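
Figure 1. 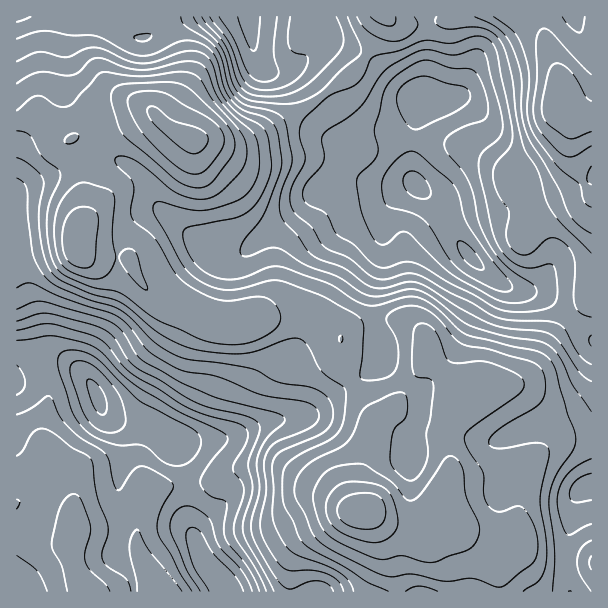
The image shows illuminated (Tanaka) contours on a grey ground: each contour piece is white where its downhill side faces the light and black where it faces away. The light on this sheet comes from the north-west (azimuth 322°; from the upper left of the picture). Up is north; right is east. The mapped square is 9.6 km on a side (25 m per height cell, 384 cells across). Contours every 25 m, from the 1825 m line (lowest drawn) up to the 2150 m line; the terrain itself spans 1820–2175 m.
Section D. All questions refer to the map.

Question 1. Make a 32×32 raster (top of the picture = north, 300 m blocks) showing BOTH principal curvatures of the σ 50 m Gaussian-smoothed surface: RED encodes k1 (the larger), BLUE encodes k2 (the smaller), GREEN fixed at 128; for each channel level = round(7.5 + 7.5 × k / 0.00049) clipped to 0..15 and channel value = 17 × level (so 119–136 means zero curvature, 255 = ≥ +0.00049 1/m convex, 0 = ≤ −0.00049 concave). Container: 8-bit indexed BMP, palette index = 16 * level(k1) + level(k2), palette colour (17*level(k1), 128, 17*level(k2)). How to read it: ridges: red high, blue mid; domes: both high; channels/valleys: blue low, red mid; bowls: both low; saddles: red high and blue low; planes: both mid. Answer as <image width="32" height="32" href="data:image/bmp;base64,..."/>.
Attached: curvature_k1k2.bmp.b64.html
<image width="32" height="32" href="data:image/bmp;base64,Qk02CAAAAAAAADYEAAAoAAAAIAAAACAAAAABAAgAAAAAAAAEAAATCwAAEwsAAAABAAAAAAAAAIAAABGAAAAigAAAM4AAAESAAABVgAAAZoAAAHeAAACIgAAAmYAAAKqAAAC7gAAAzIAAAN2AAADugAAA/4AAAACAEQARgBEAIoARADOAEQBEgBEAVYARAGaAEQB3gBEAiIARAJmAEQCqgBEAu4ARAMyAEQDdgBEA7oARAP+AEQAAgCIAEYAiACKAIgAzgCIARIAiAFWAIgBmgCIAd4AiAIiAIgCZgCIAqoAiALuAIgDMgCIA3YAiAO6AIgD/gCIAAIAzABGAMwAigDMAM4AzAESAMwBVgDMAZoAzAHeAMwCIgDMAmYAzAKqAMwC7gDMAzIAzAN2AMwDugDMA/4AzAACARAARgEQAIoBEADOARABEgEQAVYBEAGaARAB3gEQAiIBEAJmARACqgEQAu4BEAMyARADdgEQA7oBEAP+ARAAAgFUAEYBVACKAVQAzgFUARIBVAFWAVQBmgFUAd4BVAIiAVQCZgFUAqoBVALuAVQDMgFUA3YBVAO6AVQD/gFUAAIBmABGAZgAigGYAM4BmAESAZgBVgGYAZoBmAHeAZgCIgGYAmYBmAKqAZgC7gGYAzIBmAN2AZgDugGYA/4BmAACAdwARgHcAIoB3ADOAdwBEgHcAVYB3AGaAdwB3gHcAiIB3AJmAdwCqgHcAu4B3AMyAdwDdgHcA7oB3AP+AdwAAgIgAEYCIACKAiAAzgIgARICIAFWAiABmgIgAd4CIAIiAiACZgIgAqoCIALuAiADMgIgA3YCIAO6AiAD/gIgAAICZABGAmQAigJkAM4CZAESAmQBVgJkAZoCZAHeAmQCIgJkAmYCZAKqAmQC7gJkAzICZAN2AmQDugJkA/4CZAACAqgARgKoAIoCqADOAqgBEgKoAVYCqAGaAqgB3gKoAiICqAJmAqgCqgKoAu4CqAMyAqgDdgKoA7oCqAP+AqgAAgLsAEYC7ACKAuwAzgLsARIC7AFWAuwBmgLsAd4C7AIiAuwCZgLsAqoC7ALuAuwDMgLsA3YC7AO6AuwD/gLsAAIDMABGAzAAigMwAM4DMAESAzABVgMwAZoDMAHeAzACIgMwAmYDMAKqAzAC7gMwAzIDMAN2AzADugMwA/4DMAACA3QARgN0AIoDdADOA3QBEgN0AVYDdAGaA3QB3gN0AiIDdAJmA3QCqgN0Au4DdAMyA3QDdgN0A7oDdAP+A3QAAgO4AEYDuACKA7gAzgO4ARIDuAFWA7gBmgO4Ad4DuAIiA7gCZgO4AqoDuALuA7gDMgO4A3YDuAO6A7gD/gO4AAID/ABGA/wAigP8AM4D/AESA/wBVgP8AZoD/AHeA/wCIgP8AmYD/AKqA/wC7gP8AzID/AN2A/wDugP8A/4D/AHZ2l8fIpYO297eQgFGF98ZiQbKkpqaDt6eFuKeFxoCVhoam1nRilsfnc3BxY6fotZOVtpe4lcfIp6bJyMjGkNiWp6jHhXK4xraAgLe12Li2tqiXtqaVqHeHl4WW6baQxpVzuLmoksfFc2CBxdbamIamx7nI1rOol6i4paf5poCUmIO3yJdxttd0cpWQk8fWhqXp+/zaoLaop6dzl+aVcIaolpXXhnGn6cXEt5VQc8e5trbHyemQpNinhmSG57VAYYeWhreXgqXJxcS3x6GV2Lmop6ajo2Fj18mmlYa35oRihqi3yNjDt6ZDY5aWs9fqt7iopbaVU2PG2IWFp6jIxsaXybjFlJKlo3JSkYFAosWFhZS1x6aElaWzc2Jzhqe4p5fHpZVAcbOCgYOTg3KgkHBQYrbIlpeFpreXhnSClJeHhcbXhWBzs4OFuMnIt5eGdGODtbi3qHSXyciop6i2tpZ01thwYIKkhpe3loaHqLi3lqazlKbFhZWXuMi3ubiVlZbnolBhp7qop6d1hJSUlpeWuceTUbW4lpWoucfJyqeUk6Ogg5SmqKeYp6enp5RydIap2XRQlsjHxMe4pqjIlWKUY3SHdWR0tre32Ojp2caklanao5O22fmkhYaGl8aygaeUhoV0ZKb4x7fHxsjat5WFtrjj9vr62JOnhXWEo7HFpaKUhcjk99i359alp8e2t8fIl5OUyemUlqhxYHByhrmUsdbY98S3l8alZFNjlrm3p6eXZFK0xISFcHCgs5OGlqKh+/zGk6iot2RjdHODtZR0haZkU6SkpWFgkerZgmSVgZP5+paDqLmVcWSGhYSml4ZklYR1preVgIHY68mTY5aCpejpyISUlIGChISVk7SWpoaGhpS5qJKSpcenp6OluYOlyMjHt3VjkpWnlqi2o2JkppeHhJWDg3V2x6WGlKe5ZIKkx4e4toCVuMiWl8mWU1KFl4aFY2F0ZXbYp3OUtrZ1haKkhoSAcqfJyIanuci1pZWFp4Zjc5eWtcm3YZTWpJW4uaZ1goOnuLnKuMeol5WlhYa5t7W1uKe1lsOht+imlqa4yaWlpbjXyNv79de3c2R1lpaGprS4uJdigMb4yNe4p4aWlYSn+cen1+ex5vTjp4eWlqaVc4WGlXCC2vqmpqiohZaW1vjquJf1slBzo+X3x5emhFNCcnJSdJS3+cm1mKmmlbj1xrbXyPi0QCBgcKXn6ciFZHSGhXKWdZT36qaHp3WU+bZTU6XI+tlwcKakgoXG1bSVUnWmgXSGtvfXg5iohpXEgFBQktX51IBxp9iEU5Kzttmzt7dCMbTW55Vyh6aGdKKBhISj8rKQgHOG15ZilMjp6NPX1rKU9LXHhJM="/>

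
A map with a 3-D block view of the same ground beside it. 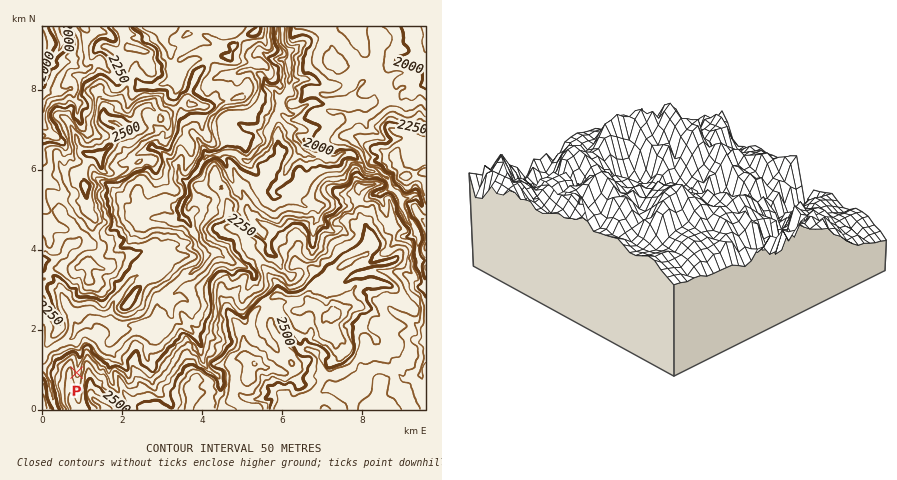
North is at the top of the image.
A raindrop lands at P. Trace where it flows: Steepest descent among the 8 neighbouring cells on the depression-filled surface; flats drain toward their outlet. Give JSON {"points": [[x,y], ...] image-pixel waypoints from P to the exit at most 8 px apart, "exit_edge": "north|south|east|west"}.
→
{"points": [[76, 372], [78, 364], [78, 356], [78, 348], [76, 340], [78, 332], [86, 326], [94, 322], [102, 322], [110, 322], [118, 322], [126, 322], [134, 320], [142, 318], [150, 312], [152, 304], [158, 296], [166, 290], [174, 286], [182, 278], [190, 274], [198, 268], [204, 260], [204, 252], [202, 244], [196, 236], [192, 228], [188, 220], [180, 212], [180, 204], [186, 196], [188, 188], [188, 180], [196, 172], [200, 164], [206, 158], [214, 154], [222, 154], [230, 152], [238, 156], [246, 160], [254, 156], [262, 148], [268, 140], [270, 132], [272, 124], [278, 116], [282, 108], [282, 100], [288, 92], [290, 84], [290, 76], [290, 68], [290, 60], [290, 52], [284, 44], [282, 36], [282, 28], [282, 26]], "exit_edge": "north"}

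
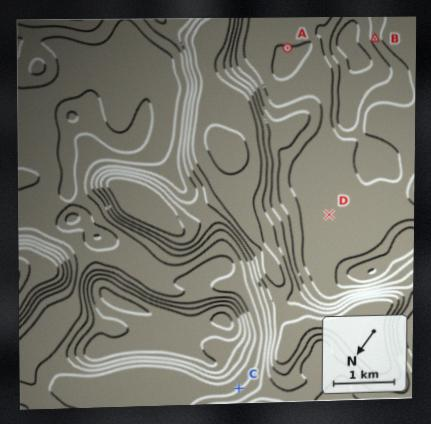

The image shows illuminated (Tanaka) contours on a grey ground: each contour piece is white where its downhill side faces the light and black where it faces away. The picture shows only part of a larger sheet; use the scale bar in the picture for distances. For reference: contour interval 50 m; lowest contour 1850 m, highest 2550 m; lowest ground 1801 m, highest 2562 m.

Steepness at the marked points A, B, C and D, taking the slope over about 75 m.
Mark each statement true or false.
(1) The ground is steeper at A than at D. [true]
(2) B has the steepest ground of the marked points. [true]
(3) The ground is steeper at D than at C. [false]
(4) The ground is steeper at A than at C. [false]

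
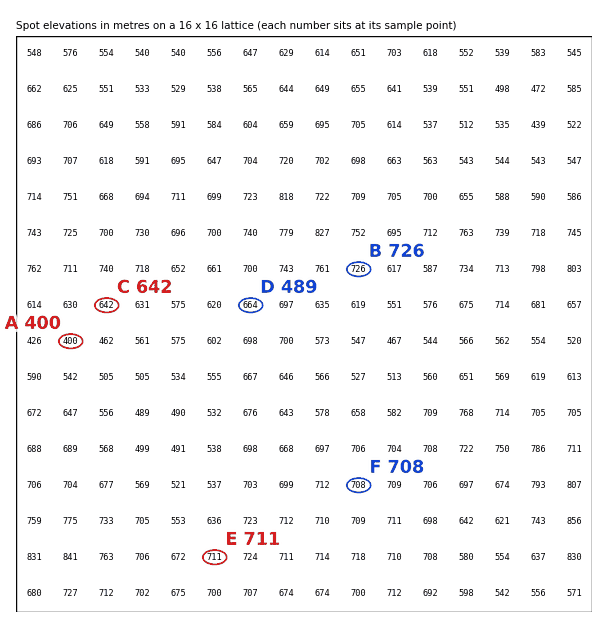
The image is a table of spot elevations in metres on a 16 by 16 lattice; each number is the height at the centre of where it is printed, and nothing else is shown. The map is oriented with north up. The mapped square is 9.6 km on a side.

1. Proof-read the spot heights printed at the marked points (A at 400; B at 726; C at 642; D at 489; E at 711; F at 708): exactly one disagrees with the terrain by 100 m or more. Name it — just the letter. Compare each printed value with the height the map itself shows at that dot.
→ D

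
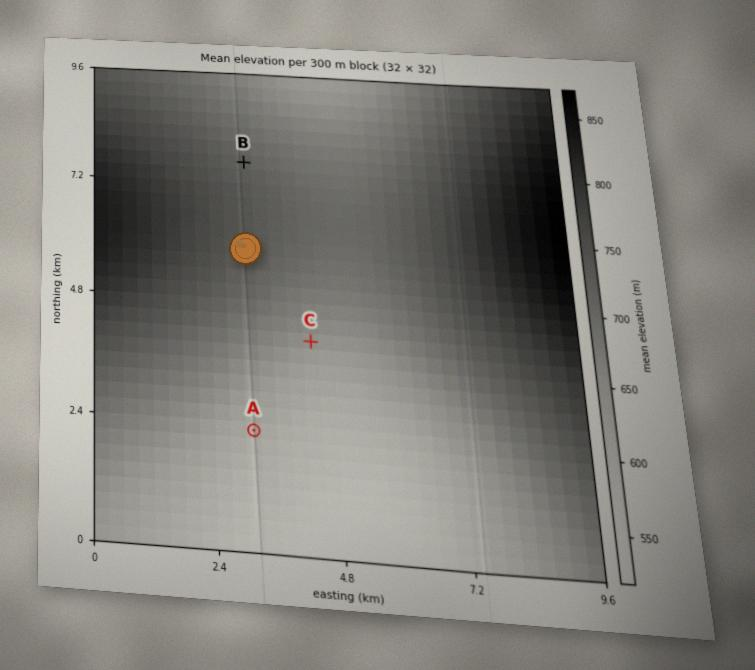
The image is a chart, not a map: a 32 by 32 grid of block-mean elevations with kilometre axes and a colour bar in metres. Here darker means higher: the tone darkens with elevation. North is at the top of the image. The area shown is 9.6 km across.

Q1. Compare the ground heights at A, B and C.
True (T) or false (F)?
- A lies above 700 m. F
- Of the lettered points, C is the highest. F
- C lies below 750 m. T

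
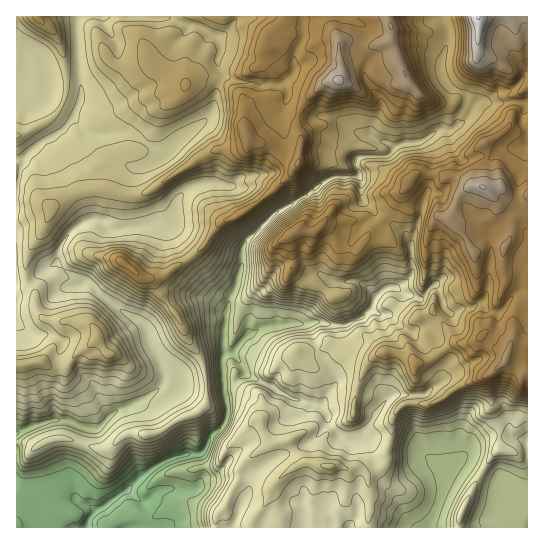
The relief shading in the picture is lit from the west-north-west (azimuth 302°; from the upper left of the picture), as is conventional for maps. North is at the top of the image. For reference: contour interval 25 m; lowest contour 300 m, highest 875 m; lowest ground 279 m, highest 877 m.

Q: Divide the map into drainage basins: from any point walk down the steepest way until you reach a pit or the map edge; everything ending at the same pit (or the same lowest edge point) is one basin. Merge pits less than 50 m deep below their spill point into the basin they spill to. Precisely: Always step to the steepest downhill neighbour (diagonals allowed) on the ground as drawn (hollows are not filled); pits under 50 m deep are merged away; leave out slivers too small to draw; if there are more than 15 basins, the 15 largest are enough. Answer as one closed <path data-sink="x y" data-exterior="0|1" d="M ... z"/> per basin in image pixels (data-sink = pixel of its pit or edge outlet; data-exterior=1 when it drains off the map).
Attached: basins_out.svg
<path data-sink="87 527" data-exterior="1" d="M527 16l-511 1 1 511 262 0 0-13-10-21 4-9 20-17 10-5 10 0 13 4 12-2 9 4 11-1 8 5 12-4 7-7 0-11 7-20 0-12 5-9 8-6 26 0 27-17 33-14 14-12 13 6 7 5 3-1z"/><path data-sink="429 527" data-exterior="1" d="M489 375l-31 12-27 17-21-1-9 4-9 12 0 12-7 20 0 11-7 7-12 4-8-5-11 1-9-4-12 2-13-4-10 0-18 10-12 12-4 9 10 21 1 12 178 1 5-19 16-32 10-18 10-9 1-20-8-20z"/><path data-sink="527 527" data-exterior="1" d="M506 361l-18 16 4 33 8 20-1 20-10 9-10 18-16 32-4 13 0 6 69-1 0-154z"/>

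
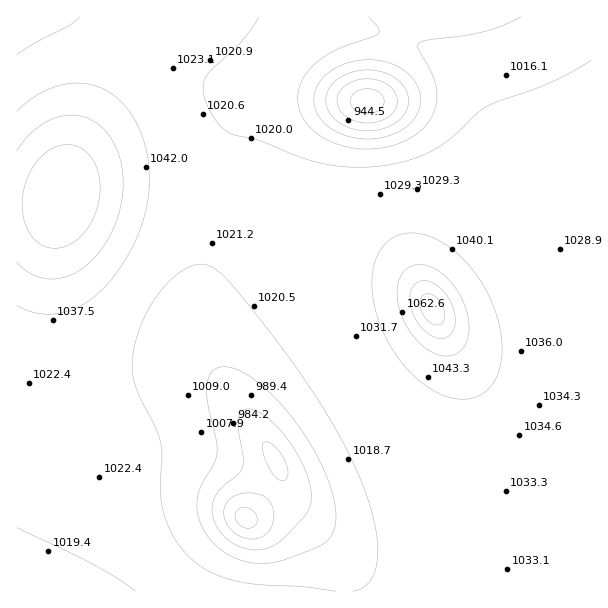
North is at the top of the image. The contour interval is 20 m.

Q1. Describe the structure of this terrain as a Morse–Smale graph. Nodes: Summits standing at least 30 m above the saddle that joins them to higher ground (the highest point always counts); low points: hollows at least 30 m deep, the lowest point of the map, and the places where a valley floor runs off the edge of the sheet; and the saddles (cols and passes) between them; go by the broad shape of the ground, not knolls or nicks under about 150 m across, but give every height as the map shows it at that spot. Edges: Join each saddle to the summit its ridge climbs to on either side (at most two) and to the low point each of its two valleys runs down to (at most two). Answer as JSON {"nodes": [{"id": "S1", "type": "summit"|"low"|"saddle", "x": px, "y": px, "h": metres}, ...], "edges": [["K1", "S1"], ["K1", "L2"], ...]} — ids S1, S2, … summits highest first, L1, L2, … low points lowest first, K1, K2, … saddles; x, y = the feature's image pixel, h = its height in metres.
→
{"nodes": [
{"id": "S1", "type": "summit", "x": 432, "y": 309, "h": 1114},
{"id": "S2", "type": "summit", "x": 60, "y": 197, "h": 1098},
{"id": "L1", "type": "low", "x": 368, "y": 101, "h": 909},
{"id": "L2", "type": "low", "x": 245, "y": 518, "h": 930},
{"id": "K1", "type": "saddle", "x": 95, "y": 413, "h": 1022},
{"id": "K2", "type": "saddle", "x": 224, "y": 216, "h": 1022},
{"id": "K3", "type": "saddle", "x": 399, "y": 38, "h": 999}],
"edges": [["K1", "S2"], ["K1", "L1"], ["K1", "L2"], ["K2", "S1"], ["K2", "S2"], ["K2", "L1"], ["K2", "L2"], ["K3", "S1"], ["K3", "S2"], ["K3", "L1"]]}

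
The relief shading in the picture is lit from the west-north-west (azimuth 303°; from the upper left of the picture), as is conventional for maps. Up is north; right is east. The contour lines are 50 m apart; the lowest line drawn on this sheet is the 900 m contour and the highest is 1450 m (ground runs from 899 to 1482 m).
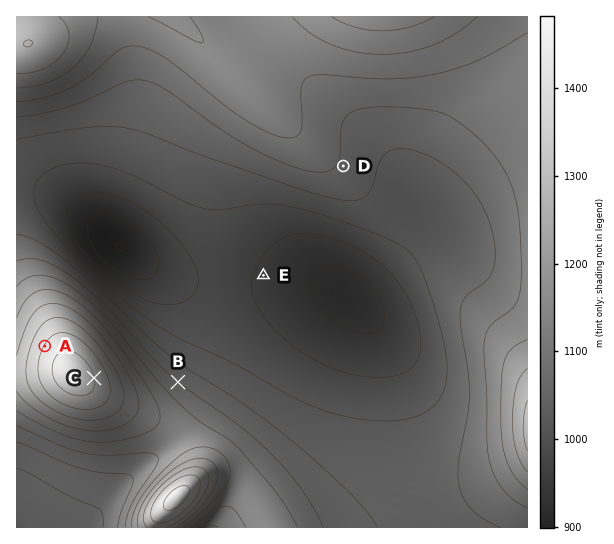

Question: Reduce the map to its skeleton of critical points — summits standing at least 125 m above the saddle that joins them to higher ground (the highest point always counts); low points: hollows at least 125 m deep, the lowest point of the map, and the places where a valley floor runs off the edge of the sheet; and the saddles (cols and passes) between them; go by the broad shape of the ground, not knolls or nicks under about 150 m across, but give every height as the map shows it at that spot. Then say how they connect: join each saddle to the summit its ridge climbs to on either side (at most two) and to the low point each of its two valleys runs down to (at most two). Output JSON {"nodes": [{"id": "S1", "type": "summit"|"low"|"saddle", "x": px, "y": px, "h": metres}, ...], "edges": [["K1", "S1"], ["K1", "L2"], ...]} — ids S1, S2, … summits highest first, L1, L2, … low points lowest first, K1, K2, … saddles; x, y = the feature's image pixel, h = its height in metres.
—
{"nodes": [
{"id": "S1", "type": "summit", "x": 73, "y": 374, "h": 1482},
{"id": "S2", "type": "summit", "x": 178, "y": 497, "h": 1468},
{"id": "S3", "type": "summit", "x": 27, "y": 43, "h": 1351},
{"id": "S4", "type": "summit", "x": 527, "y": 429, "h": 1320},
{"id": "L1", "type": "low", "x": 119, "y": 247, "h": 899},
{"id": "L2", "type": "low", "x": 17, "y": 527, "h": 1057},
{"id": "K1", "type": "saddle", "x": 181, "y": 438, "h": 1227},
{"id": "K2", "type": "saddle", "x": 435, "y": 514, "h": 1093}],
"edges": [["K1", "S1"], ["K1", "S2"], ["K1", "L1"], ["K1", "L2"], ["K2", "S3"], ["K2", "S4"], ["K2", "L1"]]}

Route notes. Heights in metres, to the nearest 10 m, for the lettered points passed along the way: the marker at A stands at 1400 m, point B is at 1150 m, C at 1450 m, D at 1140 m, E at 990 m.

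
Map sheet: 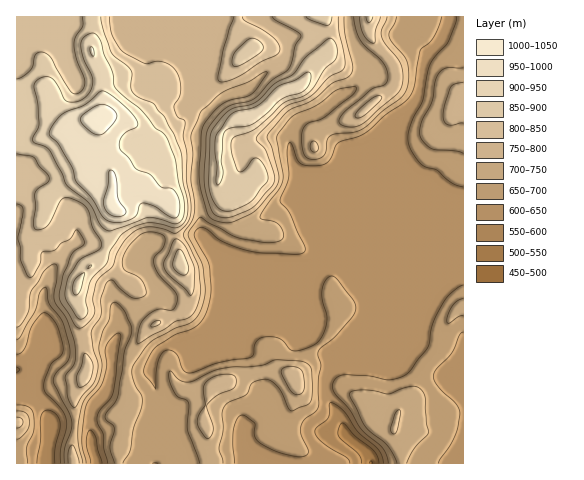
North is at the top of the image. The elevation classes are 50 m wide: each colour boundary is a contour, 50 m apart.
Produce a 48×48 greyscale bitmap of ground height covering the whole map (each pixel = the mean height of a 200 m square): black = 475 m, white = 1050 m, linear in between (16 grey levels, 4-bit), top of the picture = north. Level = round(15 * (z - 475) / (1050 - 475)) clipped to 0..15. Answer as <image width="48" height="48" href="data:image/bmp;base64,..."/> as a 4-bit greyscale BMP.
<image width="48" height="48" href="data:image/bmp;base64,Qk32BAAAAAAAAHYAAAAoAAAAMAAAADAAAAABAAQAAAAAAIAEAAATCwAAEwsAABAAAAAAAAAAAAAAABEREQAiIiIAMzMzAERERABVVVUAZmZmAHd3dwCIiIgAmZmZAKqqqgC7u7sAzMzMAN3d3QDu7u4A////AFQzR3Q0ZlVVVVZ2VUREREREQyEUZmVVQ1QzR3Q1ZmVVVVZ2VERFVVRDMyE1ZmZVRGQzRmM1ZmVVVWZ2VERVVVQzIiNWd2ZlVHVDNWRFZmVVVWd3VEVVVVQzIjVnd2ZmVHYzNWRGZmVVVWd3VUVVVVQzI1Z3d2ZmVWVDRWRGZ2ZVVWd2ZVVVVlVDNGd3d2ZlVUREV3VEZ3ZVVmd3ZVVVVmZDRWd2d3ZlVURFZ4dEV3ZVVmd3dmVVZ3ZEVmZmZmZVVTNFZ4hkV2VVZmd4h2ZmaIZEVVVVVWVVVTNFZ4l1RmVFZVVnd3ZmeHZURVVERVVVVTNEVomFRmVFZURVVmZmd3ZURERERFVVVURERnl1RnVFVEREREVWVVVUREREREVVVVRERXh1RXZUREREREVVVEVURERERERVVWRERoh1RWd1VERERERVRERVRERERERVVXVEVoh2VWiIZVRERERERERFVERERERVZYZEV5mGVmeIh3VERERERERFVURERERFZodVeaqHZmd3eIdURERERERFVURERERFZodmirqHZnd3d4dURERERERFVUREREREVodmirqHd4d3eJhURERERERFVURERERERYh2iruXeId3iZhURERERERFVERERERERImHebuph3d4mqhURERERERERERERERERImYeKu6h3d4mpdURERERERERERERERERJmYiJmql3d3mpZERERFVVRERERERERERJmZmImaqHd3iXVERVVmVVRERERERERERJmZmYmruYd3iGRFVmZmZURERERERERERJmqmZmry6mZqnVWd2ZmZURERERERERERJmqmZm97dy8zJZ4mHZmVURERERERERERJmqqZrO7tzN3JeKqphlVERERERERERERJmqqqve7d3d3JeKqqqGRERERERERERERJmqq83d7d3dy4ebuqqYVERERERERERERJmaq83d7d3cy4ebuqqpZEREREREREREVZmqvN3d7dzMyoebuqqoZERERERERERFVZmrvN3d3czMyoebuqqYZFZVREREREVVVqqrzd3d3MzMuoebuZmXVFd1RERERFVmZqu8zd3d3MzMuYebuZmHVWd2VERERFZmZqu83d3u3My7qYebuqmHZWd2ZmVERFZ3d6q83d7u7dy7mYeKvMuoZVZmeIdURFZ3d6q8zd7u7cuqmId4q8y6hmZmeIh1REVnd6q8zM3e3LqpmIh3iZrLqHdmZ4mHZEVneKvMyqvNy6mZmYiHd3isy6l2ZmeIdkRneKvMuprMuqmZqYiIh3eKvMuXZmZ3h1RXd6q7qZq8uqmZmIiImYd4mruph2Znh1RWd5qqqZvMupmZmIiImpiHiauqmHZnh1RWZpqqmazLqZiIiIiImqqYiJqqqGZ4hlRFVZmpmazLmIiIiIiImqqpiJmqp2eIZVVFVZmZmavKmIiIiIiIiaqZiJmal3iHZVVUVZmZmZq6iIiIiIiIiZmIiJmal3mXZVVURZmamZqpiIiIiIiIiZiImZqql4qXZVVVRQ=="/>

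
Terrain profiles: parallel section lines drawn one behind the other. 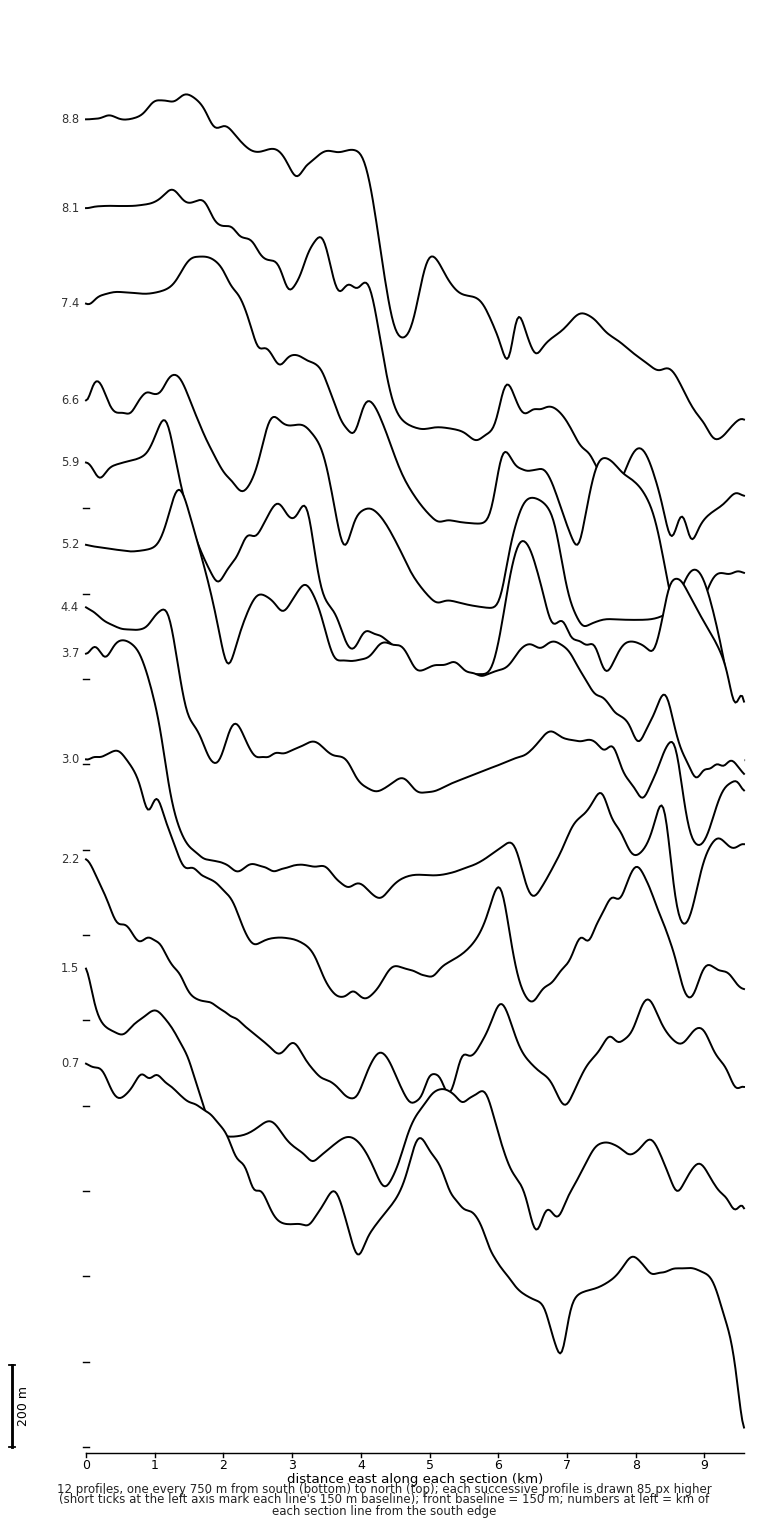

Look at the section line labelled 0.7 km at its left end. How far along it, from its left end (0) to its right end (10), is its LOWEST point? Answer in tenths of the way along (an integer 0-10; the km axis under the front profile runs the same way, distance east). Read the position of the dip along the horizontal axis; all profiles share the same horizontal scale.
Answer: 10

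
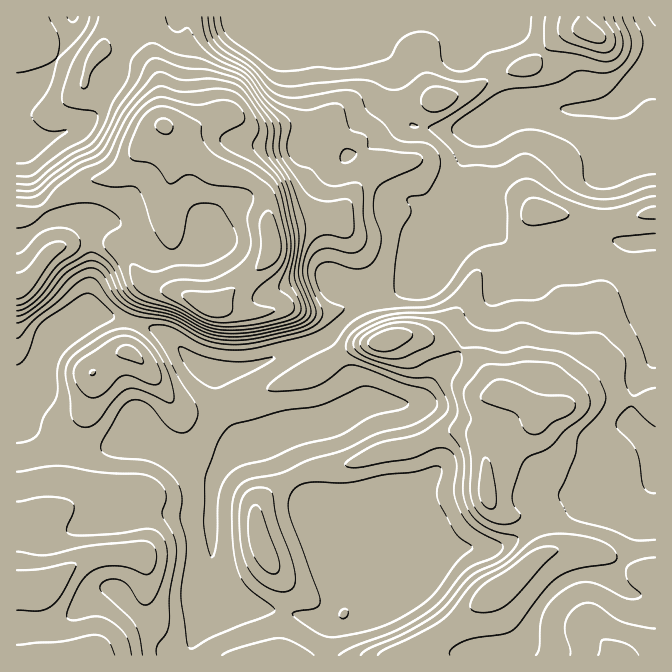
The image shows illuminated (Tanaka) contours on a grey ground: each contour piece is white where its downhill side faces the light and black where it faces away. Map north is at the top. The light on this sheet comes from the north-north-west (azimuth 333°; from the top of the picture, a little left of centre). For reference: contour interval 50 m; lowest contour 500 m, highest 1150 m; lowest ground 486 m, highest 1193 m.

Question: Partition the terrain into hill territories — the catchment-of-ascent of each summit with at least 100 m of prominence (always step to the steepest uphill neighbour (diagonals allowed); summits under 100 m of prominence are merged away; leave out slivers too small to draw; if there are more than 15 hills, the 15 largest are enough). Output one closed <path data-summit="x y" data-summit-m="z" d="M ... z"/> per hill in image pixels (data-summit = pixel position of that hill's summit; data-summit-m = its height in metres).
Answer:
<path data-summit="210 307" data-summit-m="1193" d="M464 16l-447 0-1 407 5 0 7-11 11-30 0-9 7-21 7-14 9-9 22-13 4-2 22 2 42 12 18 10 22 23 17 10 33-2 62-21 24-12 16-15 38-30 25-3 17-5 9-10 8-16 13-17 6-14 27 0 25 22 10 0 42-10 41 0 17 5 13 0-1 15 4 17 8 18 9 13 1-264-3 3-14 33-10 15-10 10-7 3-27 3-23 0-15-3-37 2-4-6-10-30-10-19-20-15z"/><path data-summit="619 655" data-summit-m="1017" d="M605 238l-41 0-42 10-8 0-1 17-4 8-38 55-13 27-6 8-16 12-10 18-9 10-19 1-23-3-10 5-34-61-6-6-5 0-16 9-55 20-15 3-20 0 2 6 2 20 5 15 21 32 8 0 16-6 6 0 2 2 30 58 14 15 8 3 32-2 16 21 12 32 12 11 7-2 17-15 23-10 15-3 35 0 13-5 24-15 36-17 29-20 18-5 18 0 12-3 9-10 0-166-10-14-8-18-4-17 2-15-14 0z"/><path data-summit="44 587" data-summit-m="992" d="M24 423l-8 2 0 230 173 1 7-22 20-34-3-10-2-92 7-25-13-2-21-10-46-30-26 15-14 3-11 0-37-11z"/><path data-summit="504 587" data-summit-m="1000" d="M655 474l-3 5-10 5-25 2-18 5-29 20-36 17-32 18-40 2-15 3-23 10-20 17-7-2-5-5 1 16-9 15-12 14-12 8-13 5-19-1 1 2-1 25 152 1 2-3 16-2 16-7 15-12 2-10 8-17 20-21 11-6 12-4 28 2 11-11 8-15 12-43 12-22z"/><path data-summit="128 352" data-summit-m="912" d="M100 314l-16 2-22 13-9 9-12 29-3 20-9 16-1 9-7 10 29 16 37 11 11 0 14-3 26-15 46 30 26 12 9 0 10-16 17-12-5-3-18-30-5-15-4-24-22-12-27-27-28-11z"/><path data-summit="260 544" data-summit-m="871" d="M274 438l-27 6-12 7-12 14-7 12-5 21 2 90 7 11 9 4 69 11 22 9 6-8 7-17 0-46 1-5 25-22 2-10-33 1-8-3-14-15z"/><path data-summit="385 340" data-summit-m="989" d="M487 226l-27 0-6 14-13 17-8 16-9 10-46 10-20 18-14 10-16 15-5 2 11 12 31 56 10-5 23 3 19-1 9-10 10-18 16-12 6-8 13-27 38-55 4-8 0-17z"/><path data-summit="590 32" data-summit-m="774" d="M655 16l-190 0-1 17 4 8 10 5 8 7 10 19 10 30 4 6 12-2 25 0 15 3 43-1 14-5 20-25 17-38z"/>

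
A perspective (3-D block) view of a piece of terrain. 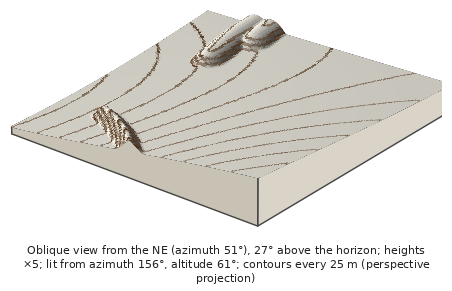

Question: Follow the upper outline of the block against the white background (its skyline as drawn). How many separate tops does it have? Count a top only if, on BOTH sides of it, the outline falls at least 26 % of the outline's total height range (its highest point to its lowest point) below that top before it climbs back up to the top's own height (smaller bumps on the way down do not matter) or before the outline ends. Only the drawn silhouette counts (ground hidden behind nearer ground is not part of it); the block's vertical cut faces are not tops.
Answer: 1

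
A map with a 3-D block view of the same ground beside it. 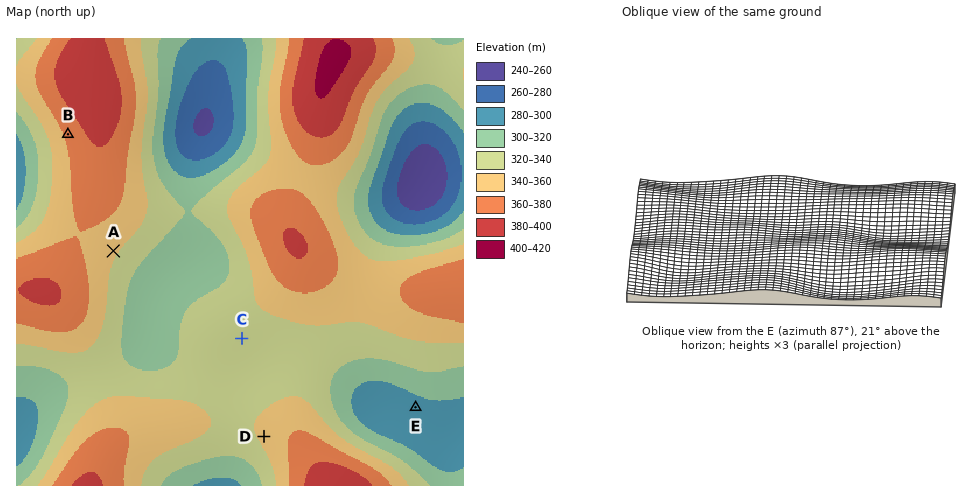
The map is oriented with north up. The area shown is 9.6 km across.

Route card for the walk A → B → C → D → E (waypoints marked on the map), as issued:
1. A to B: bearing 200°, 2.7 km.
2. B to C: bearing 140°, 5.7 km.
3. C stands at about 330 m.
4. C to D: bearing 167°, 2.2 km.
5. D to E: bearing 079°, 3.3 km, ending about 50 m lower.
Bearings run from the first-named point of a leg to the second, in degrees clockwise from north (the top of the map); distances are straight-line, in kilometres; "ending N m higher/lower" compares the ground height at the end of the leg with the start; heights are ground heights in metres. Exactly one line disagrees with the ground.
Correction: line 1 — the bearing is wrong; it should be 339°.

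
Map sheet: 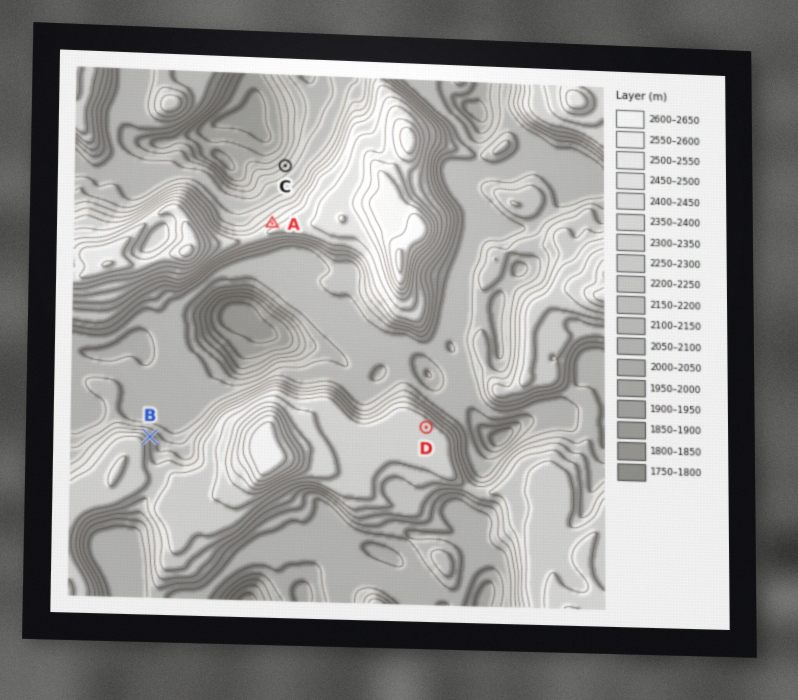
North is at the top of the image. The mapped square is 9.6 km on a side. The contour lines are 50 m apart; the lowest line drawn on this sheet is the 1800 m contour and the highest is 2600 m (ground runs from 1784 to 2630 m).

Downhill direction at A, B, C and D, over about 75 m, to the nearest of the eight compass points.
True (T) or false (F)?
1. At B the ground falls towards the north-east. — T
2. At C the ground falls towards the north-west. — T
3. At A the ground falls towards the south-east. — F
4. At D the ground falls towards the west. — F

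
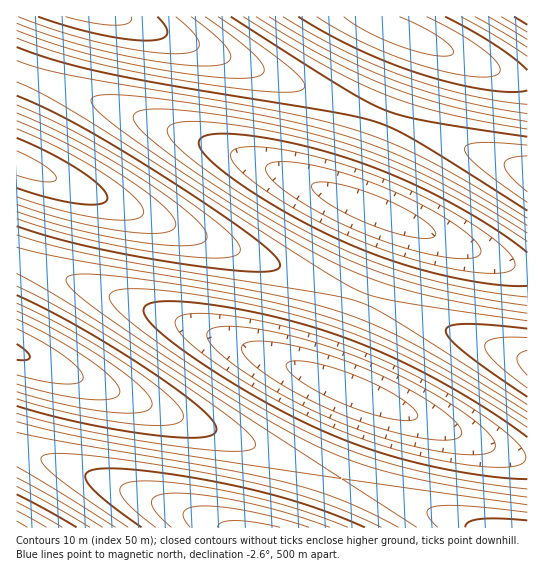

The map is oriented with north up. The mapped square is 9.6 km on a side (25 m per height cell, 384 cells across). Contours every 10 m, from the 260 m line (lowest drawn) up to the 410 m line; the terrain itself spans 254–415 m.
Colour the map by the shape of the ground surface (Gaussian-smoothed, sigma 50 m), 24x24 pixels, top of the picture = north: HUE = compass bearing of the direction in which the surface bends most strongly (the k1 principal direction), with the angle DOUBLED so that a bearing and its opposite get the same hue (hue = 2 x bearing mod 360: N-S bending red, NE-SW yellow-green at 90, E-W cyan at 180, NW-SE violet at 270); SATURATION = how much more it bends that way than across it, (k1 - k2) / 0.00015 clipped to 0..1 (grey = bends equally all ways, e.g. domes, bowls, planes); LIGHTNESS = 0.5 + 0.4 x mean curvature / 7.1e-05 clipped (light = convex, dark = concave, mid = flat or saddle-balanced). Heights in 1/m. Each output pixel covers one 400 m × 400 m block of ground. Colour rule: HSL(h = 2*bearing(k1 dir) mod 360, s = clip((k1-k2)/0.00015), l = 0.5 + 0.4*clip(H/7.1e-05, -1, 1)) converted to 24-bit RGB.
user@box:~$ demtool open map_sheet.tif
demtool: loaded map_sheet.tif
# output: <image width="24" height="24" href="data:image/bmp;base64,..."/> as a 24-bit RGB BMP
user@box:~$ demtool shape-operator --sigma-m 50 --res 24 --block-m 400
<image width="24" height="24" href="data:image/bmp;base64,Qk32BgAAAAAAADYAAAAoAAAAGAAAABgAAAABABgAAAAAAMAGAAATCwAAEwsAAAAAAAAAAAAAns/fi7O/dJ6Xh2NRdkIrXyoTRhkHNBACMQ8CMhADRBkJWSgXbUAyf1lVbImge63Hjsnlpdz2uuj8xe3+xOz+t+X6otjvjsPZk3dhglI6bzYbViILQBUDMxABMxACQBYFVCMQaTcleFJHZWyRdp+2hb7amtTwsOP6v+v+w+z/uuj8p931kcrkgbDGcpCghWNWZCsQTRwFPBMBNxEBPxUDUB8KZTAadkk3h2Vbc5OlgbTMk83oqd73u+j9w+z/vur+reH5l9Ltg7rVdZuwjWJxd09BZzQgUyENOxMAPhQBTRwGYSoRdUAog15NbY6ZgKq7j8bdpNrxt+b7w+z+w+z+tub8odn0isXheafBaYKafFdQazwtVyYUQhgHMxADMg8BXCQLcjgcglM8kXVifqGsjb7QoNXqteT3xOz9ye7+wev9reH4lc/rgLbRcZSqhl1ncEc8Xi0dRxsMNBEEMQ8CMQ8CPRUFVSMPjGlTdqCWi7TBnM7gseDzxOv7zfD+y+/+u+j7pNrxjMTdeqW7Z3uWeVNLZjcpUCISOhQHMA8DMQ8CMRAERhoKXiwZc0Y2h2Val8bUrNvswen4z/D8zvD9ye38tOP2m9HnhbbLdJSlhWFacUU3XCsaRBkKMA8EMQ8CMA8DORQGUCIRZzgoelVKaHuWfaa5j8Xczu/7zvD9zvD9w+r5q9zvk8bZgae2lWh4fFZHajglUiIQOhQGMA8DMQ8CMRAERRoLXCwccEY7hVxfcpOogrbPmNDqsOL3xOz9zu/7uuX0odPkjbjGeJyjiWhYeEcyYi0XSRsJNBEDMQ8CMA8DPhYHVCQUaDoselVOZ3+ZeKa/isTgotnzuOf7xu3+x+7+vOj7mMbVhaqyl4BnhFhCcTohWSQNQRYEMhACMQ8COhQETh8NYzEgdEtAimB2c5eugbjUltDtreH5vur+xO3/vur9reD3mNDphrfNjWpTfkgtaC4UUB0HPRQCNRABOhMCShsIXysWcUIwgV5UboqefazEjcjko9v1t+f8wuz/wOv+suT7ndbwiMDbeqO4Z3aUfFZJXSULSBgDOxMBOxMBRxkEWyUObzojflZFk2lme6Kzib/YndXvsuT6wOv+w+z/uef9pdz2jsrmfK7JboyhgVxXcEM0XisYSBsJPBMARBcCViEJbDIYfUw1jGxbeJqliLbJmc/mruD2v+r8x+3+wev+sOP6mdPug7vXdJuybmGNdE1DYzIiTR8OORMFMQ8CMQ8CZSsQekImiWFLmJtvhq25lsjbqtzwvun6yu79yu7+ven8p9z0jsjje6vDaoWdfFdSaj0vVSUVPhYIMA8DMQ8CMA8DQxgIXCkVlHdhgaarksDOptfpu+b2zO/8zvD9yu79tuX4ntTrh7vSdpmtimBmc0o+Xy8fSBwNMxEFMQ8CMA8DNhIFTR8OZTMieFBDkGRvn8/fteLyyu36zvD9zvD9xev6rt7ylcrfgqy+bYiaflpPbDwrVSQTPRUHMA8DMQ8CLw8EQRgJWCgYbUE0gVxWb42hgLDIlc3lz/D8zvD9z/D8vef2pNbojr3NfJ6pjG1feUw6ZDAbSx0LNREEMQ8CMA8DORMGTiAQZDUmdlBIZHCRdqC3h7/bntbwtuX6xu3+yO35suDwm8vbiK65mZpuhV5Kcz4mWyYQQxgGMhACMQ8CNREERxsLXSwbb0U4g1pbb5CmfbLNkczpqd73vOn9xu3/wuv9s+T5kr3JfaWnkHBbgE00azIYUh8JPRQDMxABNRECQxgHWCYSbDsqfFdNaH6XeaW9iMLfntfys+X7wev/wuz/t+b8o9rzjsbgfqu/iF1FeD4iYSgOShoEOxMBOBIBQhYEVCEMaTQeeU49i2dgdpmshLnSl9HrreH4ven+w+z/vOn+qt/4lM7qgLXQc5WpiGBddUo7VSAHQxYCOxMAQBUCUB4HZS0UeEUuhmNTcpKeg6/Ck8riqN30uuj8xO3+wuz+s+T7ndbyh8DddqK6ZniUeFNKaDgoUyMRPhYGPhQASxoEYCcNdTwhhFlDln5ngaaykMLVpNjtuOb5xu39ye7+vur9qt/2ksznfbDLbo2kgVlYbUI2WioZRBkKMRAEMQ8CMQ8CbjMWgU0yj29Ze6OljrnHoNLkteP1x+38zfD+yu79uOb5oNfvib/ZeJ+1ZGWQdU9FYzMkTB8PNhIGMA8DMQ8CNBEESRwMYi8dm5Buia+4msrZr97vxOv5zvD9zvD9xuz7sOH0l83kg7HFcI6ggV5VbkAxWCgXQBcJMA8DMQ8CMA8DPRYIVCUUajwtfVlQbIab"/>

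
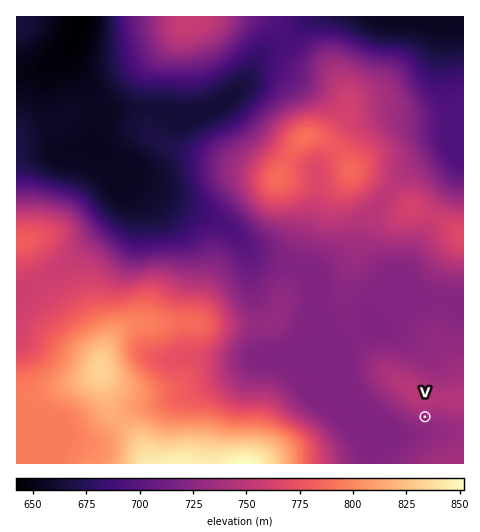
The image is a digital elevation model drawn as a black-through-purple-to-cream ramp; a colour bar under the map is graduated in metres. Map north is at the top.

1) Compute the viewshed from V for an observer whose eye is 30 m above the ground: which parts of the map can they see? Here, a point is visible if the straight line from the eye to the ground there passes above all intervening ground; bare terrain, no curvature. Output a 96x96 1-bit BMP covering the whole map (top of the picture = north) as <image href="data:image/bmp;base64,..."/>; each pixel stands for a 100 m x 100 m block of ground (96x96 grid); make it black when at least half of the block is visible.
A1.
<image width="96" height="96" href="data:image/bmp;base64,Qk2+BAAAAAAAAD4AAAAoAAAAYAAAAGAAAAABAAEAAAAAAIAEAAATCwAAEwsAAAIAAAAAAAAA////AAAAAAAAAAAAAAAf//////8AAAAAAAA///////8AAAAAAAA///////8AAAAAAAA///////8AAAAAAAA///////8AAAAAAAAf//////8AAAAAAOAf//////8AAAAYAPAf//////8AAAA8APgP//////8AAAB8APwP//////8AAAf+APwP//////8AAAf/gPwP//////8AAA////4P//////8AAA////4P//////8AAB////8H//////8AAB////8H//////8AAB////+H//////8AAB/////n/////j8AAD//////////+D8AAD//D//////D4D8AAB/+D/////+AAH8AAB/+B/////8AAP8AAB//h/////8AAf8AAB////////8AA/8AAB////////4AB/8AAB////////4AD/8AAA////////4AH/8AAA////////8Af/8AAAf///////8B//8AAAP///////////8AAACH8f////////8AAAABgf/z//////8AAAAAAP/h//////8AAAAAAP/A//////8AAAAAAH+A//////8AAAAAAH8A//////8AAAAAAH8A//////8AAAAAAD8Af/////8AAAAAAD4Af/////8AAAAAAD4AP/////8AAAAAADwAP/////8AAAAAABwAP/////8AAAAAABwAP/////8AAAAAABgAf/////8AAAAAAAAAf/////8AAAAAAAAA//////8AAAAAAAAB//////8AAAAAAAAD//////8AAAAAAAAH//////8AAAAAAAAP//////4AAAAAAAAf//////gAAAAAAAB//////+AAAAAAAAD//////8AAAAAAAAH////8f4AAAAAAAAP////8HwAAAAAAAAf////8AAAAAAAAAB8f///8AAAAAAAAAD4P///8AAAAAAAAABwH///+AAAAAAAAAAgD///+AAAAAAAAAAAB/4f+AAAAAAAAAAAA/4P+AAAAAAAAAAAAP4D+AAAAAAAAAAAAP4A/AAAAAAAAAAAAP4APAAAAAAAAAAAAP4AHAAAAAAAAAAAAH8ACAAAAAAAAAAAAH8AAAAAAAAAAAAAAD8AAAAAAAAAAAAAAB8AAAAAAAAAAAAAAAcAAAAAAAAAAAAAAAAAAAAAAAAAAAAAAAAAAAAAAAAAAAAAAAAAAAAAAAAAAAAAAAAAAAAAAAAAAAAAAAAAAAAAAAAAAAAAAAAAAAAAAAAAAAAAAAAAAAAAAAAAAAAAAAAAAAAAAAAAAAAAAAAAAAAAAAAAAAAAAAAAAAAAAAAAAAAAAAAAAAAAAAAAAAAAAAAAAAAAAAAAAAAAAAAAAAAAAAAAAAAAAAAAAAAAAAAAAAAAAAAAAAAAAAAAAAAAAAAAAAAAAAAAAAAAAAAAAAACAAAAAAAAAAAAAAADwAAAAAAAAAAAAAAD4AAAAAAAAAAAAAAD+AAAAAAAAAAAAAAD/AAAAAAAAAAAAAAD/AAAAAAAAAAAAAAD/AAAAAAAAAAAAAAD+AAAAAAAAAAAAAAA="/>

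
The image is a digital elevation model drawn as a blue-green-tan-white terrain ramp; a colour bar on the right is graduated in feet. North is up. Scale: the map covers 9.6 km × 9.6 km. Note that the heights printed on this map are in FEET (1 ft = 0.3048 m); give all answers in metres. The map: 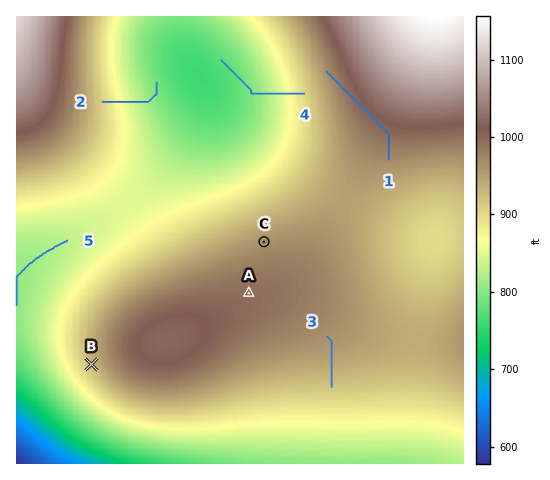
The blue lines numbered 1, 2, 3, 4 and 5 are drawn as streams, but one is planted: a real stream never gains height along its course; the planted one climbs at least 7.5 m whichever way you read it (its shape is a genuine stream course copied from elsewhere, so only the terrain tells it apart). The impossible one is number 1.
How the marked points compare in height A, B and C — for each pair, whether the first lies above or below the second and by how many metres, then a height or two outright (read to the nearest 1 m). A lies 21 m above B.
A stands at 303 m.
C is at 293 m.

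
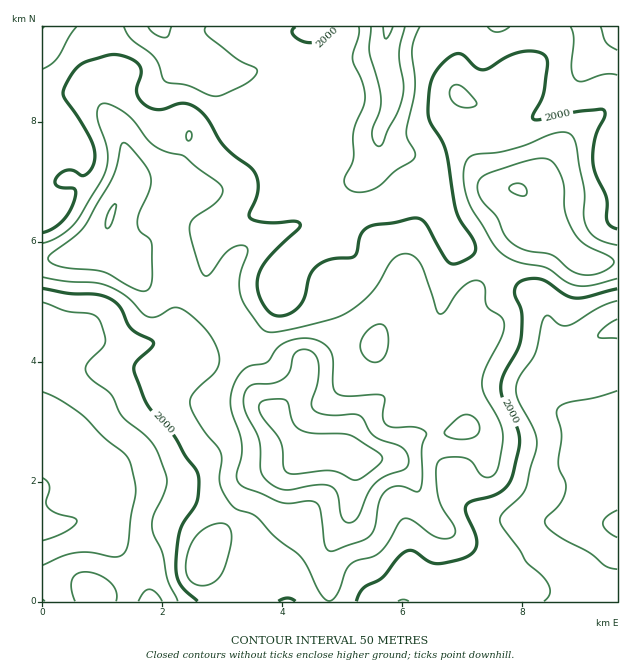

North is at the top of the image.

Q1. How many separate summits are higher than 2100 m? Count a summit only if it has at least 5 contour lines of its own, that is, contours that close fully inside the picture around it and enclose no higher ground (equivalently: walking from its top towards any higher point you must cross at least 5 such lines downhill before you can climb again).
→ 0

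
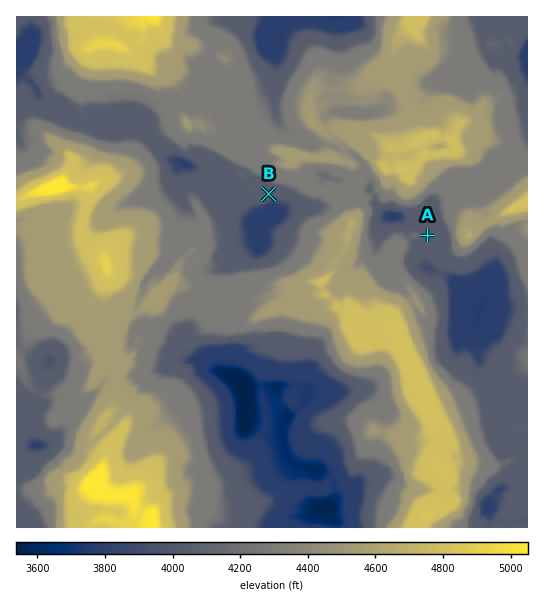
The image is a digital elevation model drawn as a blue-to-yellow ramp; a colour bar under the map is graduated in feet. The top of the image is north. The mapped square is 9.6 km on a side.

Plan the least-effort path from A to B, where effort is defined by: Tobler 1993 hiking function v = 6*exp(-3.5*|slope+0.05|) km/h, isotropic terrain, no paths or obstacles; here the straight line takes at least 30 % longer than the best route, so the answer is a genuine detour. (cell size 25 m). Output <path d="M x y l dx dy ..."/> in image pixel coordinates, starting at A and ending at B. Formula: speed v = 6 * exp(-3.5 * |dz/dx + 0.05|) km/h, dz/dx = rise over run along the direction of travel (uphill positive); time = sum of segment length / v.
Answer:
<path d="M427 235l-13-6-11 0-5-3-13 0-3-1-5-3-3-3-1-2 0-6-2-2-2-3-3-1-32 0-5-3-4 0-6-3-13 0-11-5-26 0"/>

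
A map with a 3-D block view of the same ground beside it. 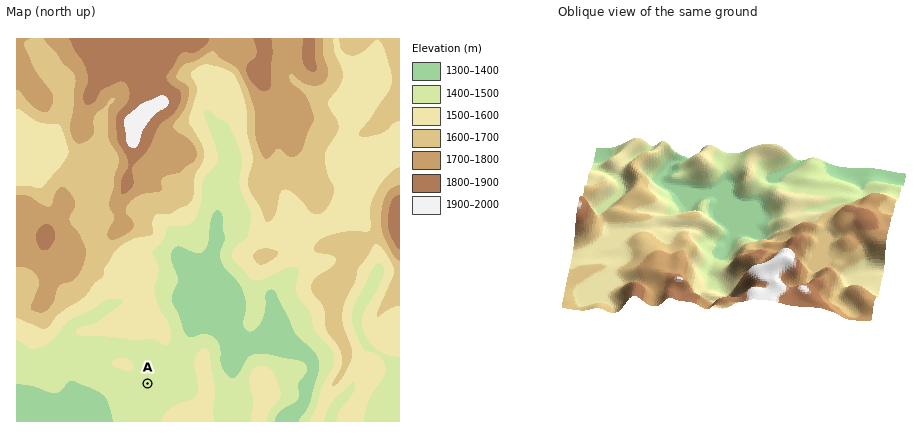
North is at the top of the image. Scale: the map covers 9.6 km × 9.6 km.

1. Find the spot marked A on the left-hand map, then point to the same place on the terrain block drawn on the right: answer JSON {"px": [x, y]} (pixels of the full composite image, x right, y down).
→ {"px": [797, 175]}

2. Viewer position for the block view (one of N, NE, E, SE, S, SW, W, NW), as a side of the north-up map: N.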